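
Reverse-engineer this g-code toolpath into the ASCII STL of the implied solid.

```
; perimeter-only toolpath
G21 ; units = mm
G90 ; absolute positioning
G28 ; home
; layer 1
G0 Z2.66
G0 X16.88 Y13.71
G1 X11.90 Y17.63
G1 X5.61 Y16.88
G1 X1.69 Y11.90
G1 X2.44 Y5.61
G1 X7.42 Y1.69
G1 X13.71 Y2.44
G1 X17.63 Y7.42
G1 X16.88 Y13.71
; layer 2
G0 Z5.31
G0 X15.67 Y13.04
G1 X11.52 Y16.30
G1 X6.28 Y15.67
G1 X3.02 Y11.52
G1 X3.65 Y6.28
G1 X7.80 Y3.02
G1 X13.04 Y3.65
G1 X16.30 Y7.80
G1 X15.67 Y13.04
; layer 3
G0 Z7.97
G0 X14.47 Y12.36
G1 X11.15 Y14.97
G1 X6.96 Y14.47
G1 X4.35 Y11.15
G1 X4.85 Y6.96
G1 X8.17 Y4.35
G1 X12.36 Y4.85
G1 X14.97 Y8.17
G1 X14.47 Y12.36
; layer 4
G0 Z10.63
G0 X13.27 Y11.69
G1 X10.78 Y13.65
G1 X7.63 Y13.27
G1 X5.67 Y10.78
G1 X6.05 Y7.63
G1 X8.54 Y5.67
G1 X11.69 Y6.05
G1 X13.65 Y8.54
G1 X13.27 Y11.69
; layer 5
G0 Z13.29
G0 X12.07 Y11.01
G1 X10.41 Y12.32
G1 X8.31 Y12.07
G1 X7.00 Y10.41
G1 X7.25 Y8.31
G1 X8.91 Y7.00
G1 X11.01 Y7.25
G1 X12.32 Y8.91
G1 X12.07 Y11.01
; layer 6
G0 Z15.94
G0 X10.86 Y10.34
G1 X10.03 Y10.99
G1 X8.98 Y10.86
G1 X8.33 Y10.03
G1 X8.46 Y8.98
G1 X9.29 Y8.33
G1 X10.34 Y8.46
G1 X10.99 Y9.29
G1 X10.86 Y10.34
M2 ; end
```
solid part
  facet normal 0.0000 0.0000 -1.0000
    outer loop
      vertex 4.93 18.08 0.00
      vertex 12.27 18.96 0.00
      vertex 18.08 14.39 0.00
    endloop
  endfacet
  facet normal 0.0000 0.0000 -1.0000
    outer loop
      vertex 0.36 12.27 0.00
      vertex 4.93 18.08 0.00
      vertex 18.08 14.39 0.00
    endloop
  endfacet
  facet normal 0.0000 0.0000 -1.0000
    outer loop
      vertex 1.24 4.93 0.00
      vertex 0.36 12.27 0.00
      vertex 18.08 14.39 0.00
    endloop
  endfacet
  facet normal 0.0000 0.0000 -1.0000
    outer loop
      vertex 7.05 0.36 0.00
      vertex 1.24 4.93 0.00
      vertex 18.08 14.39 0.00
    endloop
  endfacet
  facet normal 0.0000 0.0000 -1.0000
    outer loop
      vertex 14.39 1.24 0.00
      vertex 7.05 0.36 0.00
      vertex 18.08 14.39 0.00
    endloop
  endfacet
  facet normal 0.0000 0.0000 -1.0000
    outer loop
      vertex 18.96 7.05 0.00
      vertex 14.39 1.24 0.00
      vertex 18.08 14.39 0.00
    endloop
  endfacet
  facet normal 0.5574 0.7087 0.4325
    outer loop
      vertex 18.08 14.39 0.00
      vertex 12.27 18.96 0.00
      vertex 9.66 9.66 18.60
    endloop
  endfacet
  facet normal -0.1073 0.8952 0.4325
    outer loop
      vertex 12.27 18.96 0.00
      vertex 4.93 18.08 0.00
      vertex 9.66 9.66 18.60
    endloop
  endfacet
  facet normal -0.7087 0.5574 0.4325
    outer loop
      vertex 4.93 18.08 0.00
      vertex 0.36 12.27 0.00
      vertex 9.66 9.66 18.60
    endloop
  endfacet
  facet normal -0.8952 -0.1073 0.4325
    outer loop
      vertex 0.36 12.27 0.00
      vertex 1.24 4.93 0.00
      vertex 9.66 9.66 18.60
    endloop
  endfacet
  facet normal -0.5574 -0.7087 0.4325
    outer loop
      vertex 1.24 4.93 0.00
      vertex 7.05 0.36 0.00
      vertex 9.66 9.66 18.60
    endloop
  endfacet
  facet normal 0.1073 -0.8952 0.4325
    outer loop
      vertex 7.05 0.36 0.00
      vertex 14.39 1.24 0.00
      vertex 9.66 9.66 18.60
    endloop
  endfacet
  facet normal 0.7087 -0.5574 0.4325
    outer loop
      vertex 14.39 1.24 0.00
      vertex 18.96 7.05 0.00
      vertex 9.66 9.66 18.60
    endloop
  endfacet
  facet normal 0.8952 0.1073 0.4325
    outer loop
      vertex 18.96 7.05 0.00
      vertex 18.08 14.39 0.00
      vertex 9.66 9.66 18.60
    endloop
  endfacet
endsolid part

The G0 Z moves step by Δz≈2.66 mm. The G1 loops shrink linearly with z, so the solid tapers from its base footprint up to z≈18.6. Closing with a flat bottom cap and the tapered top and triangulating gives 14 facets — a regular 8-sided pyramid, base circumscribed radius ≈ 9.66 mm, apex at z ≈ 18.6 mm.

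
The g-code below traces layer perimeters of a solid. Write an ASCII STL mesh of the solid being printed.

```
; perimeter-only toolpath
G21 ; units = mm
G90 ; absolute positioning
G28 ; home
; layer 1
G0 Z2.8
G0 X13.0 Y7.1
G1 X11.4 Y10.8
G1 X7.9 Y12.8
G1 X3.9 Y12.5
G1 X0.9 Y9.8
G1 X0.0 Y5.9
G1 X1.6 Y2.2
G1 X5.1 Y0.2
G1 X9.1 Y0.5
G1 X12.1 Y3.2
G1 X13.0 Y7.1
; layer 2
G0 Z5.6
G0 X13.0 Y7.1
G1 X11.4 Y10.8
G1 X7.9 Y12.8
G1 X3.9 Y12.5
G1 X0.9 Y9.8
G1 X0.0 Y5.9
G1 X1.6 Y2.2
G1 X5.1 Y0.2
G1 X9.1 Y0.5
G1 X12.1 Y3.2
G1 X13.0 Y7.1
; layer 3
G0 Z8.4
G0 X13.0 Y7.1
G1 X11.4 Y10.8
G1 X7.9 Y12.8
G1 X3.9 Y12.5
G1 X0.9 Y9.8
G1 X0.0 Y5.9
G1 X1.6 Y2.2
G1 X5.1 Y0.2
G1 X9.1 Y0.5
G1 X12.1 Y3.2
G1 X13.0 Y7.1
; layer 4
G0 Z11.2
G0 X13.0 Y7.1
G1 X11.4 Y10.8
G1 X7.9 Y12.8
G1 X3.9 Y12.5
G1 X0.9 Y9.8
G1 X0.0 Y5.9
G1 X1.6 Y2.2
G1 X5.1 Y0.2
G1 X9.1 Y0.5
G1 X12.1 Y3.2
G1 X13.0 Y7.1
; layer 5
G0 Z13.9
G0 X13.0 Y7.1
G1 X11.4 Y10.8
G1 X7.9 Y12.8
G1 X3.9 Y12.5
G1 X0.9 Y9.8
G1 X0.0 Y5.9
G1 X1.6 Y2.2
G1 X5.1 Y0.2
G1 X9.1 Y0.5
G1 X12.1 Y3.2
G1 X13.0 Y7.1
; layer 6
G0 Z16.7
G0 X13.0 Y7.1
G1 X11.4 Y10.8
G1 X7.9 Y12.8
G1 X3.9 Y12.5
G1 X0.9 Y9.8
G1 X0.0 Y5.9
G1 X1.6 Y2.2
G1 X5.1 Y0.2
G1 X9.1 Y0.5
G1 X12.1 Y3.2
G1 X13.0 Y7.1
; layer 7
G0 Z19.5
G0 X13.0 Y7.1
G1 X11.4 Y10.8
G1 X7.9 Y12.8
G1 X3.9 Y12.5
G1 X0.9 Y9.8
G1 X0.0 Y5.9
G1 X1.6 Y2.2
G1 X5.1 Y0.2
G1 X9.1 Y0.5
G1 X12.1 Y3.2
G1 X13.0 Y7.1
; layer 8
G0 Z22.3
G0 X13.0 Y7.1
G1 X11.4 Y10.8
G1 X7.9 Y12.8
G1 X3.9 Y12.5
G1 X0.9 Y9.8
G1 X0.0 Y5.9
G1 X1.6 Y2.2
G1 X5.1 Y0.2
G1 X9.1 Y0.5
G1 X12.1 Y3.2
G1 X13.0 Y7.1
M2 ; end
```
solid part
  facet normal 0.0000 0.0000 -1.0000
    outer loop
      vertex 7.9 12.8 0.0
      vertex 11.4 10.8 0.0
      vertex 13.0 7.1 0.0
    endloop
  endfacet
  facet normal 0.0000 0.0000 -1.0000
    outer loop
      vertex 3.9 12.5 0.0
      vertex 7.9 12.8 0.0
      vertex 13.0 7.1 0.0
    endloop
  endfacet
  facet normal 0.0000 0.0000 -1.0000
    outer loop
      vertex 0.9 9.8 0.0
      vertex 3.9 12.5 0.0
      vertex 13.0 7.1 0.0
    endloop
  endfacet
  facet normal 0.0000 0.0000 -1.0000
    outer loop
      vertex 0.0 5.9 0.0
      vertex 0.9 9.8 0.0
      vertex 13.0 7.1 0.0
    endloop
  endfacet
  facet normal 0.0000 0.0000 -1.0000
    outer loop
      vertex 1.6 2.2 0.0
      vertex 0.0 5.9 0.0
      vertex 13.0 7.1 0.0
    endloop
  endfacet
  facet normal 0.0000 0.0000 -1.0000
    outer loop
      vertex 5.1 0.2 0.0
      vertex 1.6 2.2 0.0
      vertex 13.0 7.1 0.0
    endloop
  endfacet
  facet normal 0.0000 0.0000 -1.0000
    outer loop
      vertex 9.1 0.5 0.0
      vertex 5.1 0.2 0.0
      vertex 13.0 7.1 0.0
    endloop
  endfacet
  facet normal 0.0000 0.0000 -1.0000
    outer loop
      vertex 12.1 3.2 0.0
      vertex 9.1 0.5 0.0
      vertex 13.0 7.1 0.0
    endloop
  endfacet
  facet normal 0.0000 0.0000 1.0000
    outer loop
      vertex 13.0 7.1 22.3
      vertex 11.4 10.8 22.3
      vertex 7.9 12.8 22.3
    endloop
  endfacet
  facet normal 0.0000 0.0000 1.0000
    outer loop
      vertex 13.0 7.1 22.3
      vertex 7.9 12.8 22.3
      vertex 3.9 12.5 22.3
    endloop
  endfacet
  facet normal 0.0000 0.0000 1.0000
    outer loop
      vertex 13.0 7.1 22.3
      vertex 3.9 12.5 22.3
      vertex 0.9 9.8 22.3
    endloop
  endfacet
  facet normal 0.0000 0.0000 1.0000
    outer loop
      vertex 13.0 7.1 22.3
      vertex 0.9 9.8 22.3
      vertex 0.0 5.9 22.3
    endloop
  endfacet
  facet normal 0.0000 0.0000 1.0000
    outer loop
      vertex 13.0 7.1 22.3
      vertex 0.0 5.9 22.3
      vertex 1.6 2.2 22.3
    endloop
  endfacet
  facet normal 0.0000 0.0000 1.0000
    outer loop
      vertex 13.0 7.1 22.3
      vertex 1.6 2.2 22.3
      vertex 5.1 0.2 22.3
    endloop
  endfacet
  facet normal 0.0000 0.0000 1.0000
    outer loop
      vertex 13.0 7.1 22.3
      vertex 5.1 0.2 22.3
      vertex 9.1 0.5 22.3
    endloop
  endfacet
  facet normal 0.0000 0.0000 1.0000
    outer loop
      vertex 13.0 7.1 22.3
      vertex 9.1 0.5 22.3
      vertex 12.1 3.2 22.3
    endloop
  endfacet
  facet normal 0.9179 0.3969 0.0000
    outer loop
      vertex 13.0 7.1 0.0
      vertex 11.4 10.8 0.0
      vertex 11.4 10.8 22.3
    endloop
  endfacet
  facet normal 0.9179 0.3969 0.0000
    outer loop
      vertex 13.0 7.1 0.0
      vertex 11.4 10.8 22.3
      vertex 13.0 7.1 22.3
    endloop
  endfacet
  facet normal 0.4961 0.8682 0.0000
    outer loop
      vertex 11.4 10.8 0.0
      vertex 7.9 12.8 0.0
      vertex 7.9 12.8 22.3
    endloop
  endfacet
  facet normal 0.4961 0.8682 0.0000
    outer loop
      vertex 11.4 10.8 0.0
      vertex 7.9 12.8 22.3
      vertex 11.4 10.8 22.3
    endloop
  endfacet
  facet normal -0.0748 0.9972 0.0000
    outer loop
      vertex 7.9 12.8 0.0
      vertex 3.9 12.5 0.0
      vertex 3.9 12.5 22.3
    endloop
  endfacet
  facet normal -0.0748 0.9972 0.0000
    outer loop
      vertex 7.9 12.8 0.0
      vertex 3.9 12.5 22.3
      vertex 7.9 12.8 22.3
    endloop
  endfacet
  facet normal -0.6690 0.7433 0.0000
    outer loop
      vertex 3.9 12.5 0.0
      vertex 0.9 9.8 0.0
      vertex 0.9 9.8 22.3
    endloop
  endfacet
  facet normal -0.6690 0.7433 0.0000
    outer loop
      vertex 3.9 12.5 0.0
      vertex 0.9 9.8 22.3
      vertex 3.9 12.5 22.3
    endloop
  endfacet
  facet normal -0.9744 0.2249 0.0000
    outer loop
      vertex 0.9 9.8 0.0
      vertex 0.0 5.9 0.0
      vertex 0.0 5.9 22.3
    endloop
  endfacet
  facet normal -0.9744 0.2249 0.0000
    outer loop
      vertex 0.9 9.8 0.0
      vertex 0.0 5.9 22.3
      vertex 0.9 9.8 22.3
    endloop
  endfacet
  facet normal -0.9179 -0.3969 0.0000
    outer loop
      vertex 0.0 5.9 0.0
      vertex 1.6 2.2 0.0
      vertex 1.6 2.2 22.3
    endloop
  endfacet
  facet normal -0.9179 -0.3969 0.0000
    outer loop
      vertex 0.0 5.9 0.0
      vertex 1.6 2.2 22.3
      vertex 0.0 5.9 22.3
    endloop
  endfacet
  facet normal -0.4961 -0.8682 0.0000
    outer loop
      vertex 1.6 2.2 0.0
      vertex 5.1 0.2 0.0
      vertex 5.1 0.2 22.3
    endloop
  endfacet
  facet normal -0.4961 -0.8682 0.0000
    outer loop
      vertex 1.6 2.2 0.0
      vertex 5.1 0.2 22.3
      vertex 1.6 2.2 22.3
    endloop
  endfacet
  facet normal 0.0748 -0.9972 0.0000
    outer loop
      vertex 5.1 0.2 0.0
      vertex 9.1 0.5 0.0
      vertex 9.1 0.5 22.3
    endloop
  endfacet
  facet normal 0.0748 -0.9972 0.0000
    outer loop
      vertex 5.1 0.2 0.0
      vertex 9.1 0.5 22.3
      vertex 5.1 0.2 22.3
    endloop
  endfacet
  facet normal 0.6690 -0.7433 0.0000
    outer loop
      vertex 9.1 0.5 0.0
      vertex 12.1 3.2 0.0
      vertex 12.1 3.2 22.3
    endloop
  endfacet
  facet normal 0.6690 -0.7433 0.0000
    outer loop
      vertex 9.1 0.5 0.0
      vertex 12.1 3.2 22.3
      vertex 9.1 0.5 22.3
    endloop
  endfacet
  facet normal 0.9744 -0.2249 0.0000
    outer loop
      vertex 12.1 3.2 0.0
      vertex 13.0 7.1 0.0
      vertex 13.0 7.1 22.3
    endloop
  endfacet
  facet normal 0.9744 -0.2249 0.0000
    outer loop
      vertex 12.1 3.2 0.0
      vertex 13.0 7.1 22.3
      vertex 12.1 3.2 22.3
    endloop
  endfacet
endsolid part

The G0 Z moves step by Δz≈2.8 mm. Every layer's G1 loop is the same polygon, so the solid is a straight extrusion of it from z=0 to z≈22.3. Closing with flat bottom and top caps and triangulating gives 36 facets — a regular 10-sided prism (a cylinder approximated with 10 flat sides), circumscribed radius ≈ 6.5 mm, height ≈ 22.3 mm.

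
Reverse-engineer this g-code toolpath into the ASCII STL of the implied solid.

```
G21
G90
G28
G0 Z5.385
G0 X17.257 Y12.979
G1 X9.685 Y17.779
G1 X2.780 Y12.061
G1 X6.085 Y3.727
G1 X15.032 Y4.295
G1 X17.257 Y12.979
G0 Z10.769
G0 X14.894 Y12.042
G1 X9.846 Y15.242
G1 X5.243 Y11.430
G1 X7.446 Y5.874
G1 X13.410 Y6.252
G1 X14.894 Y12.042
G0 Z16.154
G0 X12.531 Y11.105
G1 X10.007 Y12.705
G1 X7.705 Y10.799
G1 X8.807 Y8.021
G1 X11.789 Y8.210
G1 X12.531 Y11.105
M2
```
solid part
  facet normal 0.0000 0.0000 -1.0000
    outer loop
      vertex 0.318 12.692 0.000
      vertex 9.524 20.316 0.000
      vertex 19.620 13.916 0.000
    endloop
  endfacet
  facet normal 0.0000 0.0000 -1.0000
    outer loop
      vertex 4.724 1.580 0.000
      vertex 0.318 12.692 0.000
      vertex 19.620 13.916 0.000
    endloop
  endfacet
  facet normal 0.0000 0.0000 -1.0000
    outer loop
      vertex 16.653 2.337 0.000
      vertex 4.724 1.580 0.000
      vertex 19.620 13.916 0.000
    endloop
  endfacet
  facet normal 0.5002 0.7890 0.3568
    outer loop
      vertex 19.620 13.916 0.000
      vertex 9.524 20.316 0.000
      vertex 10.168 10.168 21.538
    endloop
  endfacet
  facet normal -0.5958 0.7195 0.3568
    outer loop
      vertex 9.524 20.316 0.000
      vertex 0.318 12.692 0.000
      vertex 10.168 10.168 21.538
    endloop
  endfacet
  facet normal -0.8684 -0.3443 0.3568
    outer loop
      vertex 0.318 12.692 0.000
      vertex 4.724 1.580 0.000
      vertex 10.168 10.168 21.538
    endloop
  endfacet
  facet normal 0.0592 -0.9323 0.3568
    outer loop
      vertex 4.724 1.580 0.000
      vertex 16.653 2.337 0.000
      vertex 10.168 10.168 21.538
    endloop
  endfacet
  facet normal 0.9049 -0.2319 0.3568
    outer loop
      vertex 16.653 2.337 0.000
      vertex 19.620 13.916 0.000
      vertex 10.168 10.168 21.538
    endloop
  endfacet
endsolid part

The G0 Z moves step by Δz≈5.385 mm. The G1 loops shrink linearly with z, so the solid tapers from its base footprint up to z≈21.5. Closing with a flat bottom cap and the tapered top and triangulating gives 8 facets — a regular 5-sided pyramid, base circumscribed radius ≈ 10.2 mm, apex at z ≈ 21.5 mm.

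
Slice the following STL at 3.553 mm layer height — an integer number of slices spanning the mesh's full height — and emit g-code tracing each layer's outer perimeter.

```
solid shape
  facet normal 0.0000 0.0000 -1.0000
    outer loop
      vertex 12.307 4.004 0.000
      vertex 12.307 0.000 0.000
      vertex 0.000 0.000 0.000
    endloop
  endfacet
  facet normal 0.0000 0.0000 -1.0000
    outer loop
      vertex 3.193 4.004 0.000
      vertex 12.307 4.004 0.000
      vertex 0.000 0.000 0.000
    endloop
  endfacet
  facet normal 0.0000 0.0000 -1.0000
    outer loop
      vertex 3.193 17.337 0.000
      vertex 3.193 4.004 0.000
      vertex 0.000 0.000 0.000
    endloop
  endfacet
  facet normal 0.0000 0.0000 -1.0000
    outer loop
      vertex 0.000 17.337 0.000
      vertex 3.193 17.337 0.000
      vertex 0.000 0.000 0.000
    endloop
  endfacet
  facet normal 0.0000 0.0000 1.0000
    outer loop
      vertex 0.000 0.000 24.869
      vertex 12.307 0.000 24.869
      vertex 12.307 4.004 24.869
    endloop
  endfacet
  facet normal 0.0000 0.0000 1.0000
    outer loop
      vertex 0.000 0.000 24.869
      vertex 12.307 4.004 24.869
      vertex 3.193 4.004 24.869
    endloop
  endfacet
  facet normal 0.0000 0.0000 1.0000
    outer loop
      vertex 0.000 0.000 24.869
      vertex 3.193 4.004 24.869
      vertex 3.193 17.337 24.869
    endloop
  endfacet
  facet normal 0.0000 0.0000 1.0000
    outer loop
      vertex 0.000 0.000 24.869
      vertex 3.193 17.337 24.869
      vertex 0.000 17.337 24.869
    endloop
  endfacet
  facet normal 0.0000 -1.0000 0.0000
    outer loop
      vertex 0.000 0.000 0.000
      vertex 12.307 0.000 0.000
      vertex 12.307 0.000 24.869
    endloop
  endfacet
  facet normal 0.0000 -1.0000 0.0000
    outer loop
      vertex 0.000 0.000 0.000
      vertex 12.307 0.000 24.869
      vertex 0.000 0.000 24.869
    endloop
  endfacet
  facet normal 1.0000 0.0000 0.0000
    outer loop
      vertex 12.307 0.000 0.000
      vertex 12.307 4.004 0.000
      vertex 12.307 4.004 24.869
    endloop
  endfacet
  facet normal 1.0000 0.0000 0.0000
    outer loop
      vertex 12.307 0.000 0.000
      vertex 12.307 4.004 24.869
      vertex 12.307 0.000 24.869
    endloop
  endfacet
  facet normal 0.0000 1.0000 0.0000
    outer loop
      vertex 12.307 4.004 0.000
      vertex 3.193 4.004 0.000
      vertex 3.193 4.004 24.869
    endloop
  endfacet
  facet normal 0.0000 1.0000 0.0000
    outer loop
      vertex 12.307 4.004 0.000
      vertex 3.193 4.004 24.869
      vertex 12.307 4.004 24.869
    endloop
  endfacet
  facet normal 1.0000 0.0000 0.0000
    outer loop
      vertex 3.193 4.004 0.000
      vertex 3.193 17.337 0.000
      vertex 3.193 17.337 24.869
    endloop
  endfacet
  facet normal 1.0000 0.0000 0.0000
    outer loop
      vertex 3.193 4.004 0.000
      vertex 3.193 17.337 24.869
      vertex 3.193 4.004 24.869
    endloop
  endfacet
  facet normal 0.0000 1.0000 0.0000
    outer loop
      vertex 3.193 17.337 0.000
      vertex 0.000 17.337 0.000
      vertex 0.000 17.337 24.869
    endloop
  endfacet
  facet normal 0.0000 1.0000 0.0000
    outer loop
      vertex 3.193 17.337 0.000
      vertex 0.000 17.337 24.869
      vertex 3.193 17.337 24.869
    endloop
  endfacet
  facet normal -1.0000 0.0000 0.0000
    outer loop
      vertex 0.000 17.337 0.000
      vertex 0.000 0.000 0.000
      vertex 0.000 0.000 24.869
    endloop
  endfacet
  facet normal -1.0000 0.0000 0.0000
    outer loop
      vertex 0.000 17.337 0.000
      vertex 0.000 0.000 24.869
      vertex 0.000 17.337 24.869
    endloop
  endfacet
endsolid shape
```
; perimeter-only toolpath
G21 ; units = mm
G90 ; absolute positioning
G28 ; home
; layer 1
G0 Z3.553
G0 X0.000 Y0.000
G1 X12.307 Y0.000
G1 X12.307 Y4.004
G1 X3.193 Y4.004
G1 X3.193 Y17.337
G1 X0.000 Y17.337
G1 X0.000 Y0.000
; layer 2
G0 Z7.105
G0 X0.000 Y0.000
G1 X12.307 Y0.000
G1 X12.307 Y4.004
G1 X3.193 Y4.004
G1 X3.193 Y17.337
G1 X0.000 Y17.337
G1 X0.000 Y0.000
; layer 3
G0 Z10.658
G0 X0.000 Y0.000
G1 X12.307 Y0.000
G1 X12.307 Y4.004
G1 X3.193 Y4.004
G1 X3.193 Y17.337
G1 X0.000 Y17.337
G1 X0.000 Y0.000
; layer 4
G0 Z14.211
G0 X0.000 Y0.000
G1 X12.307 Y0.000
G1 X12.307 Y4.004
G1 X3.193 Y4.004
G1 X3.193 Y17.337
G1 X0.000 Y17.337
G1 X0.000 Y0.000
; layer 5
G0 Z17.764
G0 X0.000 Y0.000
G1 X12.307 Y0.000
G1 X12.307 Y4.004
G1 X3.193 Y4.004
G1 X3.193 Y17.337
G1 X0.000 Y17.337
G1 X0.000 Y0.000
; layer 6
G0 Z21.316
G0 X0.000 Y0.000
G1 X12.307 Y0.000
G1 X12.307 Y4.004
G1 X3.193 Y4.004
G1 X3.193 Y17.337
G1 X0.000 Y17.337
G1 X0.000 Y0.000
; layer 7
G0 Z24.869
G0 X0.000 Y0.000
G1 X12.307 Y0.000
G1 X12.307 Y4.004
G1 X3.193 Y4.004
G1 X3.193 Y17.337
G1 X0.000 Y17.337
G1 X0.000 Y0.000
M2 ; end

The solid is an L-shaped prism: outer 12.3 × 17.3 mm, arm thicknesses ≈ 4 mm (horizontal) and 3.19 mm (vertical), extruded 24.9 mm in z. Slicing at Δz = 3.553 mm — 7 equal slices spanning the solid's height, so layer i sits at z = i·h/7 — gives 7 non-empty perimeters. Each is a 6-segment closed polygon; G0 lifts to the layer z and rapids to the start vertex, then G1 traces the edges.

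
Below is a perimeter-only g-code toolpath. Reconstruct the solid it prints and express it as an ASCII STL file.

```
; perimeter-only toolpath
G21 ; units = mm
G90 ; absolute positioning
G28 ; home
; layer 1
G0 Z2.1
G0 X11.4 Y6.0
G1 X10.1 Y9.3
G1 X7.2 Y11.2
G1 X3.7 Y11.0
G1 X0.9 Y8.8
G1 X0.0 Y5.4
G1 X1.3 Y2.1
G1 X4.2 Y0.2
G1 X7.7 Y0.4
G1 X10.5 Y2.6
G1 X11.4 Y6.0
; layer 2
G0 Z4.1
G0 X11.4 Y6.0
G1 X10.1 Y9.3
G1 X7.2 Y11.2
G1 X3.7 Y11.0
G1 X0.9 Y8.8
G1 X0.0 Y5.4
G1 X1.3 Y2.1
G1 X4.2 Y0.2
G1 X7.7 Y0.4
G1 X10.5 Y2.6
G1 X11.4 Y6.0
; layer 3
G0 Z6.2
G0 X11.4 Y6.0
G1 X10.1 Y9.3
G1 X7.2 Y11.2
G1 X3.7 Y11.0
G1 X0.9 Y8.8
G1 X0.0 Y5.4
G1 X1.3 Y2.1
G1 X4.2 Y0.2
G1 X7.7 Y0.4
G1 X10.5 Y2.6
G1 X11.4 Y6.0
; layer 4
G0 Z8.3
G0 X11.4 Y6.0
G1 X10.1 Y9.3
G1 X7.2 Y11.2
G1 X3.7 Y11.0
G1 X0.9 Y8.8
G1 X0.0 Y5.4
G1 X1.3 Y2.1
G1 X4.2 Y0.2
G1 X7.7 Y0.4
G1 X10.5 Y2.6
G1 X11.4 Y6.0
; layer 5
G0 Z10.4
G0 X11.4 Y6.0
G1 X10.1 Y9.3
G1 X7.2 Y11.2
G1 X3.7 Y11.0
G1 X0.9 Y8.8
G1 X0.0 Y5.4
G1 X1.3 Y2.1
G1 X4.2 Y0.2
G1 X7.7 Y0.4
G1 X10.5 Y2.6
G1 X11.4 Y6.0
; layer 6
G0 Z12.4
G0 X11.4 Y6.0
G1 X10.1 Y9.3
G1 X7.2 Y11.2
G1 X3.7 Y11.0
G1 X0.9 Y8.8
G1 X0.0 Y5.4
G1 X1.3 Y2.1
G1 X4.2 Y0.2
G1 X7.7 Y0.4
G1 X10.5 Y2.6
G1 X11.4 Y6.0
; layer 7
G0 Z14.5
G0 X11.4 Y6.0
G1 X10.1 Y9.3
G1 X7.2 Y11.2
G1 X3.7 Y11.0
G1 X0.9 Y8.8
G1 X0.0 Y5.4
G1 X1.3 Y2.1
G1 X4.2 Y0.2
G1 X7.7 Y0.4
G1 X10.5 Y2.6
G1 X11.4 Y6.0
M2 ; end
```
solid part
  facet normal 0.0000 0.0000 -1.0000
    outer loop
      vertex 7.2 11.2 0.0
      vertex 10.1 9.3 0.0
      vertex 11.4 6.0 0.0
    endloop
  endfacet
  facet normal 0.0000 0.0000 -1.0000
    outer loop
      vertex 3.7 11.0 0.0
      vertex 7.2 11.2 0.0
      vertex 11.4 6.0 0.0
    endloop
  endfacet
  facet normal 0.0000 0.0000 -1.0000
    outer loop
      vertex 0.9 8.8 0.0
      vertex 3.7 11.0 0.0
      vertex 11.4 6.0 0.0
    endloop
  endfacet
  facet normal 0.0000 0.0000 -1.0000
    outer loop
      vertex 0.0 5.4 0.0
      vertex 0.9 8.8 0.0
      vertex 11.4 6.0 0.0
    endloop
  endfacet
  facet normal 0.0000 0.0000 -1.0000
    outer loop
      vertex 1.3 2.1 0.0
      vertex 0.0 5.4 0.0
      vertex 11.4 6.0 0.0
    endloop
  endfacet
  facet normal 0.0000 0.0000 -1.0000
    outer loop
      vertex 4.2 0.2 0.0
      vertex 1.3 2.1 0.0
      vertex 11.4 6.0 0.0
    endloop
  endfacet
  facet normal 0.0000 0.0000 -1.0000
    outer loop
      vertex 7.7 0.4 0.0
      vertex 4.2 0.2 0.0
      vertex 11.4 6.0 0.0
    endloop
  endfacet
  facet normal 0.0000 0.0000 -1.0000
    outer loop
      vertex 10.5 2.6 0.0
      vertex 7.7 0.4 0.0
      vertex 11.4 6.0 0.0
    endloop
  endfacet
  facet normal 0.0000 0.0000 1.0000
    outer loop
      vertex 11.4 6.0 14.5
      vertex 10.1 9.3 14.5
      vertex 7.2 11.2 14.5
    endloop
  endfacet
  facet normal 0.0000 0.0000 1.0000
    outer loop
      vertex 11.4 6.0 14.5
      vertex 7.2 11.2 14.5
      vertex 3.7 11.0 14.5
    endloop
  endfacet
  facet normal 0.0000 0.0000 1.0000
    outer loop
      vertex 11.4 6.0 14.5
      vertex 3.7 11.0 14.5
      vertex 0.9 8.8 14.5
    endloop
  endfacet
  facet normal 0.0000 0.0000 1.0000
    outer loop
      vertex 11.4 6.0 14.5
      vertex 0.9 8.8 14.5
      vertex 0.0 5.4 14.5
    endloop
  endfacet
  facet normal 0.0000 0.0000 1.0000
    outer loop
      vertex 11.4 6.0 14.5
      vertex 0.0 5.4 14.5
      vertex 1.3 2.1 14.5
    endloop
  endfacet
  facet normal 0.0000 0.0000 1.0000
    outer loop
      vertex 11.4 6.0 14.5
      vertex 1.3 2.1 14.5
      vertex 4.2 0.2 14.5
    endloop
  endfacet
  facet normal 0.0000 0.0000 1.0000
    outer loop
      vertex 11.4 6.0 14.5
      vertex 4.2 0.2 14.5
      vertex 7.7 0.4 14.5
    endloop
  endfacet
  facet normal 0.0000 0.0000 1.0000
    outer loop
      vertex 11.4 6.0 14.5
      vertex 7.7 0.4 14.5
      vertex 10.5 2.6 14.5
    endloop
  endfacet
  facet normal 0.9304 0.3665 0.0000
    outer loop
      vertex 11.4 6.0 0.0
      vertex 10.1 9.3 0.0
      vertex 10.1 9.3 14.5
    endloop
  endfacet
  facet normal 0.9304 0.3665 0.0000
    outer loop
      vertex 11.4 6.0 0.0
      vertex 10.1 9.3 14.5
      vertex 11.4 6.0 14.5
    endloop
  endfacet
  facet normal 0.5480 0.8365 0.0000
    outer loop
      vertex 10.1 9.3 0.0
      vertex 7.2 11.2 0.0
      vertex 7.2 11.2 14.5
    endloop
  endfacet
  facet normal 0.5480 0.8365 0.0000
    outer loop
      vertex 10.1 9.3 0.0
      vertex 7.2 11.2 14.5
      vertex 10.1 9.3 14.5
    endloop
  endfacet
  facet normal -0.0570 0.9984 0.0000
    outer loop
      vertex 7.2 11.2 0.0
      vertex 3.7 11.0 0.0
      vertex 3.7 11.0 14.5
    endloop
  endfacet
  facet normal -0.0570 0.9984 0.0000
    outer loop
      vertex 7.2 11.2 0.0
      vertex 3.7 11.0 14.5
      vertex 7.2 11.2 14.5
    endloop
  endfacet
  facet normal -0.6178 0.7863 0.0000
    outer loop
      vertex 3.7 11.0 0.0
      vertex 0.9 8.8 0.0
      vertex 0.9 8.8 14.5
    endloop
  endfacet
  facet normal -0.6178 0.7863 0.0000
    outer loop
      vertex 3.7 11.0 0.0
      vertex 0.9 8.8 14.5
      vertex 3.7 11.0 14.5
    endloop
  endfacet
  facet normal -0.9667 0.2559 0.0000
    outer loop
      vertex 0.9 8.8 0.0
      vertex 0.0 5.4 0.0
      vertex 0.0 5.4 14.5
    endloop
  endfacet
  facet normal -0.9667 0.2559 0.0000
    outer loop
      vertex 0.9 8.8 0.0
      vertex 0.0 5.4 14.5
      vertex 0.9 8.8 14.5
    endloop
  endfacet
  facet normal -0.9304 -0.3665 0.0000
    outer loop
      vertex 0.0 5.4 0.0
      vertex 1.3 2.1 0.0
      vertex 1.3 2.1 14.5
    endloop
  endfacet
  facet normal -0.9304 -0.3665 0.0000
    outer loop
      vertex 0.0 5.4 0.0
      vertex 1.3 2.1 14.5
      vertex 0.0 5.4 14.5
    endloop
  endfacet
  facet normal -0.5480 -0.8365 0.0000
    outer loop
      vertex 1.3 2.1 0.0
      vertex 4.2 0.2 0.0
      vertex 4.2 0.2 14.5
    endloop
  endfacet
  facet normal -0.5480 -0.8365 0.0000
    outer loop
      vertex 1.3 2.1 0.0
      vertex 4.2 0.2 14.5
      vertex 1.3 2.1 14.5
    endloop
  endfacet
  facet normal 0.0570 -0.9984 0.0000
    outer loop
      vertex 4.2 0.2 0.0
      vertex 7.7 0.4 0.0
      vertex 7.7 0.4 14.5
    endloop
  endfacet
  facet normal 0.0570 -0.9984 0.0000
    outer loop
      vertex 4.2 0.2 0.0
      vertex 7.7 0.4 14.5
      vertex 4.2 0.2 14.5
    endloop
  endfacet
  facet normal 0.6178 -0.7863 0.0000
    outer loop
      vertex 7.7 0.4 0.0
      vertex 10.5 2.6 0.0
      vertex 10.5 2.6 14.5
    endloop
  endfacet
  facet normal 0.6178 -0.7863 0.0000
    outer loop
      vertex 7.7 0.4 0.0
      vertex 10.5 2.6 14.5
      vertex 7.7 0.4 14.5
    endloop
  endfacet
  facet normal 0.9667 -0.2559 0.0000
    outer loop
      vertex 10.5 2.6 0.0
      vertex 11.4 6.0 0.0
      vertex 11.4 6.0 14.5
    endloop
  endfacet
  facet normal 0.9667 -0.2559 0.0000
    outer loop
      vertex 10.5 2.6 0.0
      vertex 11.4 6.0 14.5
      vertex 10.5 2.6 14.5
    endloop
  endfacet
endsolid part

The G0 Z moves step by Δz≈2.1 mm. Every layer's G1 loop is the same polygon, so the solid is a straight extrusion of it from z=0 to z≈14.5. Closing with flat bottom and top caps and triangulating gives 36 facets — a regular 10-sided prism (a cylinder approximated with 10 flat sides), circumscribed radius ≈ 5.7 mm, height ≈ 14.5 mm.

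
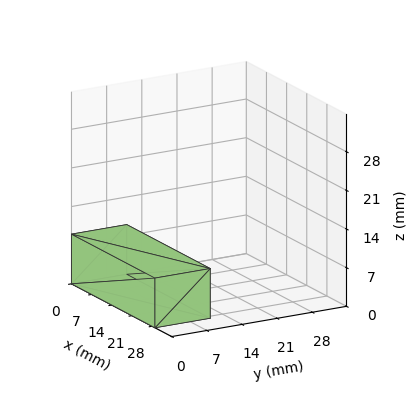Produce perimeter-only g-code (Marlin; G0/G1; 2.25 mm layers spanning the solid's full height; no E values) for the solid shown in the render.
Reading the render: the shape is a rectangular box, roughly 29 × 11 mm footprint and 9 mm tall (dimensions read to the nearest mm from the axis ticks). For the g-code, the solid's height is divided into equal slices at the stated Δz and each level perimeter traced with G1 moves after a G0 lift.

; perimeter-only toolpath
G21 ; units = mm
G90 ; absolute positioning
G28 ; home
; layer 1
G0 Z2.25
G0 X0.00 Y0.00
G1 X29.00 Y0.00
G1 X29.00 Y11.00
G1 X0.00 Y11.00
G1 X0.00 Y0.00
; layer 2
G0 Z4.50
G0 X0.00 Y0.00
G1 X29.00 Y0.00
G1 X29.00 Y11.00
G1 X0.00 Y11.00
G1 X0.00 Y0.00
; layer 3
G0 Z6.75
G0 X0.00 Y0.00
G1 X29.00 Y0.00
G1 X29.00 Y11.00
G1 X0.00 Y11.00
G1 X0.00 Y0.00
; layer 4
G0 Z9.00
G0 X0.00 Y0.00
G1 X29.00 Y0.00
G1 X29.00 Y11.00
G1 X0.00 Y11.00
G1 X0.00 Y0.00
M2 ; end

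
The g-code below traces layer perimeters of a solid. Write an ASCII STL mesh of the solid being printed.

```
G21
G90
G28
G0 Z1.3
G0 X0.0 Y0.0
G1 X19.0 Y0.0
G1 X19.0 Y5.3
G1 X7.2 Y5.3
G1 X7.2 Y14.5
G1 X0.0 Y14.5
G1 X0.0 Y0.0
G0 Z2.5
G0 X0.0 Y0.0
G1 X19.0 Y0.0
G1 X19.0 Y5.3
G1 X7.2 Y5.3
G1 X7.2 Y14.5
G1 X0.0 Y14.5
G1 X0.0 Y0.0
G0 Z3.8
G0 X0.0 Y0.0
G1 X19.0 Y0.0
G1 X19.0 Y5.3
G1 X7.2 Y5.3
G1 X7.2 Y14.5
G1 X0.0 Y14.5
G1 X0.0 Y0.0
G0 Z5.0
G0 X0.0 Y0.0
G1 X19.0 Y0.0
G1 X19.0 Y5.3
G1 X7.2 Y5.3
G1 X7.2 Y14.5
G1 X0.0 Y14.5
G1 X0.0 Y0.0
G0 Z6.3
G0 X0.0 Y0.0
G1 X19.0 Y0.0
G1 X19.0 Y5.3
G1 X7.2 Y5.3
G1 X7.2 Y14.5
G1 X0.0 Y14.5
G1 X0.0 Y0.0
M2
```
solid part
  facet normal 0.0000 0.0000 -1.0000
    outer loop
      vertex 19.0 5.3 0.0
      vertex 19.0 0.0 0.0
      vertex 0.0 0.0 0.0
    endloop
  endfacet
  facet normal 0.0000 0.0000 -1.0000
    outer loop
      vertex 7.2 5.3 0.0
      vertex 19.0 5.3 0.0
      vertex 0.0 0.0 0.0
    endloop
  endfacet
  facet normal 0.0000 0.0000 -1.0000
    outer loop
      vertex 7.2 14.5 0.0
      vertex 7.2 5.3 0.0
      vertex 0.0 0.0 0.0
    endloop
  endfacet
  facet normal 0.0000 0.0000 -1.0000
    outer loop
      vertex 0.0 14.5 0.0
      vertex 7.2 14.5 0.0
      vertex 0.0 0.0 0.0
    endloop
  endfacet
  facet normal 0.0000 0.0000 1.0000
    outer loop
      vertex 0.0 0.0 6.3
      vertex 19.0 0.0 6.3
      vertex 19.0 5.3 6.3
    endloop
  endfacet
  facet normal 0.0000 0.0000 1.0000
    outer loop
      vertex 0.0 0.0 6.3
      vertex 19.0 5.3 6.3
      vertex 7.2 5.3 6.3
    endloop
  endfacet
  facet normal 0.0000 0.0000 1.0000
    outer loop
      vertex 0.0 0.0 6.3
      vertex 7.2 5.3 6.3
      vertex 7.2 14.5 6.3
    endloop
  endfacet
  facet normal 0.0000 0.0000 1.0000
    outer loop
      vertex 0.0 0.0 6.3
      vertex 7.2 14.5 6.3
      vertex 0.0 14.5 6.3
    endloop
  endfacet
  facet normal 0.0000 -1.0000 0.0000
    outer loop
      vertex 0.0 0.0 0.0
      vertex 19.0 0.0 0.0
      vertex 19.0 0.0 6.3
    endloop
  endfacet
  facet normal 0.0000 -1.0000 0.0000
    outer loop
      vertex 0.0 0.0 0.0
      vertex 19.0 0.0 6.3
      vertex 0.0 0.0 6.3
    endloop
  endfacet
  facet normal 1.0000 0.0000 0.0000
    outer loop
      vertex 19.0 0.0 0.0
      vertex 19.0 5.3 0.0
      vertex 19.0 5.3 6.3
    endloop
  endfacet
  facet normal 1.0000 0.0000 0.0000
    outer loop
      vertex 19.0 0.0 0.0
      vertex 19.0 5.3 6.3
      vertex 19.0 0.0 6.3
    endloop
  endfacet
  facet normal 0.0000 1.0000 0.0000
    outer loop
      vertex 19.0 5.3 0.0
      vertex 7.2 5.3 0.0
      vertex 7.2 5.3 6.3
    endloop
  endfacet
  facet normal 0.0000 1.0000 0.0000
    outer loop
      vertex 19.0 5.3 0.0
      vertex 7.2 5.3 6.3
      vertex 19.0 5.3 6.3
    endloop
  endfacet
  facet normal 1.0000 0.0000 0.0000
    outer loop
      vertex 7.2 5.3 0.0
      vertex 7.2 14.5 0.0
      vertex 7.2 14.5 6.3
    endloop
  endfacet
  facet normal 1.0000 0.0000 0.0000
    outer loop
      vertex 7.2 5.3 0.0
      vertex 7.2 14.5 6.3
      vertex 7.2 5.3 6.3
    endloop
  endfacet
  facet normal 0.0000 1.0000 0.0000
    outer loop
      vertex 7.2 14.5 0.0
      vertex 0.0 14.5 0.0
      vertex 0.0 14.5 6.3
    endloop
  endfacet
  facet normal 0.0000 1.0000 0.0000
    outer loop
      vertex 7.2 14.5 0.0
      vertex 0.0 14.5 6.3
      vertex 7.2 14.5 6.3
    endloop
  endfacet
  facet normal -1.0000 0.0000 0.0000
    outer loop
      vertex 0.0 14.5 0.0
      vertex 0.0 0.0 0.0
      vertex 0.0 0.0 6.3
    endloop
  endfacet
  facet normal -1.0000 0.0000 0.0000
    outer loop
      vertex 0.0 14.5 0.0
      vertex 0.0 0.0 6.3
      vertex 0.0 14.5 6.3
    endloop
  endfacet
endsolid part

The G0 Z moves step by Δz≈1.3 mm. Every layer's G1 loop is the same polygon, so the solid is a straight extrusion of it from z=0 to z≈6.3. Closing with flat bottom and top caps and triangulating gives 20 facets — an L-shaped prism: outer 19 × 14.5 mm, arm thicknesses ≈ 5.3 mm (horizontal) and 7.2 mm (vertical), extruded 6.3 mm in z.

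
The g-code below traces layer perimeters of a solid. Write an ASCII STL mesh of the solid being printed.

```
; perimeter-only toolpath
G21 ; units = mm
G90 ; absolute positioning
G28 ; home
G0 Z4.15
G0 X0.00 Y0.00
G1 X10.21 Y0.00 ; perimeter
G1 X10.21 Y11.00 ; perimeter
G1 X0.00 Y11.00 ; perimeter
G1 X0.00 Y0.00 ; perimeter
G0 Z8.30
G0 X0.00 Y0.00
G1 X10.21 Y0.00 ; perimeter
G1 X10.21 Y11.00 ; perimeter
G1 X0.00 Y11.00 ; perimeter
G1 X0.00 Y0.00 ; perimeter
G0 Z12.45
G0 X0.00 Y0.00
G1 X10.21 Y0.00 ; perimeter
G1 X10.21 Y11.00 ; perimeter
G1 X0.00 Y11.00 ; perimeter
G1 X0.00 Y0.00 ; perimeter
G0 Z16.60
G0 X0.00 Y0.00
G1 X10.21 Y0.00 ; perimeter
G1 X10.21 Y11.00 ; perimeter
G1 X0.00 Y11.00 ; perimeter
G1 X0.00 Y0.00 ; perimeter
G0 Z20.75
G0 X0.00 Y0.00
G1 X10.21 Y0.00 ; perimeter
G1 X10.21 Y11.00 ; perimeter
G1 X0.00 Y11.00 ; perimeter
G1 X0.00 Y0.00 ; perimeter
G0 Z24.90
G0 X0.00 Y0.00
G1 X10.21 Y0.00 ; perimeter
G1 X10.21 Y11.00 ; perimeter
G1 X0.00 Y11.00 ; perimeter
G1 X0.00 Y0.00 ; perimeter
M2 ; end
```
solid part
  facet normal 0.0000 0.0000 -1.0000
    outer loop
      vertex 10.21 11.00 0.00
      vertex 10.21 0.00 0.00
      vertex 0.00 0.00 0.00
    endloop
  endfacet
  facet normal 0.0000 0.0000 -1.0000
    outer loop
      vertex 0.00 11.00 0.00
      vertex 10.21 11.00 0.00
      vertex 0.00 0.00 0.00
    endloop
  endfacet
  facet normal 0.0000 0.0000 1.0000
    outer loop
      vertex 0.00 0.00 24.90
      vertex 10.21 0.00 24.90
      vertex 10.21 11.00 24.90
    endloop
  endfacet
  facet normal 0.0000 0.0000 1.0000
    outer loop
      vertex 0.00 0.00 24.90
      vertex 10.21 11.00 24.90
      vertex 0.00 11.00 24.90
    endloop
  endfacet
  facet normal 0.0000 -1.0000 0.0000
    outer loop
      vertex 0.00 0.00 0.00
      vertex 10.21 0.00 0.00
      vertex 10.21 0.00 24.90
    endloop
  endfacet
  facet normal 0.0000 -1.0000 0.0000
    outer loop
      vertex 0.00 0.00 0.00
      vertex 10.21 0.00 24.90
      vertex 0.00 0.00 24.90
    endloop
  endfacet
  facet normal 0.0000 1.0000 0.0000
    outer loop
      vertex 10.21 11.00 24.90
      vertex 10.21 11.00 0.00
      vertex 0.00 11.00 0.00
    endloop
  endfacet
  facet normal 0.0000 1.0000 0.0000
    outer loop
      vertex 0.00 11.00 24.90
      vertex 10.21 11.00 24.90
      vertex 0.00 11.00 0.00
    endloop
  endfacet
  facet normal -1.0000 0.0000 0.0000
    outer loop
      vertex 0.00 11.00 24.90
      vertex 0.00 11.00 0.00
      vertex 0.00 0.00 0.00
    endloop
  endfacet
  facet normal -1.0000 0.0000 0.0000
    outer loop
      vertex 0.00 0.00 24.90
      vertex 0.00 11.00 24.90
      vertex 0.00 0.00 0.00
    endloop
  endfacet
  facet normal 1.0000 0.0000 0.0000
    outer loop
      vertex 10.21 0.00 0.00
      vertex 10.21 11.00 0.00
      vertex 10.21 11.00 24.90
    endloop
  endfacet
  facet normal 1.0000 0.0000 0.0000
    outer loop
      vertex 10.21 0.00 0.00
      vertex 10.21 11.00 24.90
      vertex 10.21 0.00 24.90
    endloop
  endfacet
endsolid part

The G0 Z moves step by Δz≈4.15 mm. Every layer's G1 loop is the same polygon, so the solid is a straight extrusion of it from z=0 to z≈24.9. Closing with flat bottom and top caps and triangulating gives 12 facets — a rectangular box, roughly 10.2 × 11 mm footprint and 24.9 mm tall.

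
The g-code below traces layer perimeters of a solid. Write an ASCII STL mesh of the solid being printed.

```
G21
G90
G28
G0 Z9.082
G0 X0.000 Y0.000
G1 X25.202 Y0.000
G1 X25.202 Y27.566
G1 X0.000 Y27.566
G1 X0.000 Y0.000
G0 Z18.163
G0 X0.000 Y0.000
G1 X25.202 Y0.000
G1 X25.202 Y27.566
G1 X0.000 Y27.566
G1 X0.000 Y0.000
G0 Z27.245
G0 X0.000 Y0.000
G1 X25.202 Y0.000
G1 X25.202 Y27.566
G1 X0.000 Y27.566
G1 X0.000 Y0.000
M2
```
solid part
  facet normal 0.0000 0.0000 -1.0000
    outer loop
      vertex 25.202 27.566 0.000
      vertex 25.202 0.000 0.000
      vertex 0.000 0.000 0.000
    endloop
  endfacet
  facet normal 0.0000 0.0000 -1.0000
    outer loop
      vertex 0.000 27.566 0.000
      vertex 25.202 27.566 0.000
      vertex 0.000 0.000 0.000
    endloop
  endfacet
  facet normal 0.0000 0.0000 1.0000
    outer loop
      vertex 0.000 0.000 27.245
      vertex 25.202 0.000 27.245
      vertex 25.202 27.566 27.245
    endloop
  endfacet
  facet normal 0.0000 0.0000 1.0000
    outer loop
      vertex 0.000 0.000 27.245
      vertex 25.202 27.566 27.245
      vertex 0.000 27.566 27.245
    endloop
  endfacet
  facet normal 0.0000 -1.0000 0.0000
    outer loop
      vertex 0.000 0.000 0.000
      vertex 25.202 0.000 0.000
      vertex 25.202 0.000 27.245
    endloop
  endfacet
  facet normal 0.0000 -1.0000 0.0000
    outer loop
      vertex 0.000 0.000 0.000
      vertex 25.202 0.000 27.245
      vertex 0.000 0.000 27.245
    endloop
  endfacet
  facet normal 0.0000 1.0000 0.0000
    outer loop
      vertex 25.202 27.566 27.245
      vertex 25.202 27.566 0.000
      vertex 0.000 27.566 0.000
    endloop
  endfacet
  facet normal 0.0000 1.0000 0.0000
    outer loop
      vertex 0.000 27.566 27.245
      vertex 25.202 27.566 27.245
      vertex 0.000 27.566 0.000
    endloop
  endfacet
  facet normal -1.0000 0.0000 0.0000
    outer loop
      vertex 0.000 27.566 27.245
      vertex 0.000 27.566 0.000
      vertex 0.000 0.000 0.000
    endloop
  endfacet
  facet normal -1.0000 0.0000 0.0000
    outer loop
      vertex 0.000 0.000 27.245
      vertex 0.000 27.566 27.245
      vertex 0.000 0.000 0.000
    endloop
  endfacet
  facet normal 1.0000 0.0000 0.0000
    outer loop
      vertex 25.202 0.000 0.000
      vertex 25.202 27.566 0.000
      vertex 25.202 27.566 27.245
    endloop
  endfacet
  facet normal 1.0000 0.0000 0.0000
    outer loop
      vertex 25.202 0.000 0.000
      vertex 25.202 27.566 27.245
      vertex 25.202 0.000 27.245
    endloop
  endfacet
endsolid part

The G0 Z moves step by Δz≈9.082 mm. Every layer's G1 loop is the same polygon, so the solid is a straight extrusion of it from z=0 to z≈27.2. Closing with flat bottom and top caps and triangulating gives 12 facets — a rectangular box, roughly 25.2 × 27.6 mm footprint and 27.2 mm tall.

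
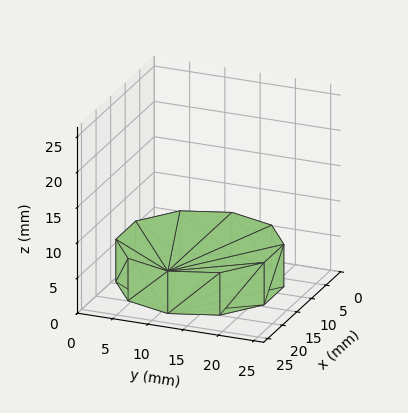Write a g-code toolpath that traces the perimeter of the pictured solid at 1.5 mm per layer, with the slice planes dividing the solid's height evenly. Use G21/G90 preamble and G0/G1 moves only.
Reading the render: the shape is a regular 10-sided prism (a cylinder approximated with 10 flat sides), circumscribed radius ≈ 11 mm, height ≈ 6 mm (dimensions read to the nearest mm from the axis ticks). For the g-code, the solid's height is divided into equal slices at the stated Δz and each level perimeter traced with G1 moves after a G0 lift.

; perimeter-only toolpath
G21 ; units = mm
G90 ; absolute positioning
G28 ; home
; layer 1
G0 Z1.5
G0 X22.0 Y11.0
G1 X19.9 Y17.5
G1 X14.4 Y21.5
G1 X7.6 Y21.5
G1 X2.1 Y17.5
G1 X0.0 Y11.0
G1 X2.1 Y4.5
G1 X7.6 Y0.5
G1 X14.4 Y0.5
G1 X19.9 Y4.5
G1 X22.0 Y11.0
; layer 2
G0 Z3.0
G0 X22.0 Y11.0
G1 X19.9 Y17.5
G1 X14.4 Y21.5
G1 X7.6 Y21.5
G1 X2.1 Y17.5
G1 X0.0 Y11.0
G1 X2.1 Y4.5
G1 X7.6 Y0.5
G1 X14.4 Y0.5
G1 X19.9 Y4.5
G1 X22.0 Y11.0
; layer 3
G0 Z4.5
G0 X22.0 Y11.0
G1 X19.9 Y17.5
G1 X14.4 Y21.5
G1 X7.6 Y21.5
G1 X2.1 Y17.5
G1 X0.0 Y11.0
G1 X2.1 Y4.5
G1 X7.6 Y0.5
G1 X14.4 Y0.5
G1 X19.9 Y4.5
G1 X22.0 Y11.0
; layer 4
G0 Z6.0
G0 X22.0 Y11.0
G1 X19.9 Y17.5
G1 X14.4 Y21.5
G1 X7.6 Y21.5
G1 X2.1 Y17.5
G1 X0.0 Y11.0
G1 X2.1 Y4.5
G1 X7.6 Y0.5
G1 X14.4 Y0.5
G1 X19.9 Y4.5
G1 X22.0 Y11.0
M2 ; end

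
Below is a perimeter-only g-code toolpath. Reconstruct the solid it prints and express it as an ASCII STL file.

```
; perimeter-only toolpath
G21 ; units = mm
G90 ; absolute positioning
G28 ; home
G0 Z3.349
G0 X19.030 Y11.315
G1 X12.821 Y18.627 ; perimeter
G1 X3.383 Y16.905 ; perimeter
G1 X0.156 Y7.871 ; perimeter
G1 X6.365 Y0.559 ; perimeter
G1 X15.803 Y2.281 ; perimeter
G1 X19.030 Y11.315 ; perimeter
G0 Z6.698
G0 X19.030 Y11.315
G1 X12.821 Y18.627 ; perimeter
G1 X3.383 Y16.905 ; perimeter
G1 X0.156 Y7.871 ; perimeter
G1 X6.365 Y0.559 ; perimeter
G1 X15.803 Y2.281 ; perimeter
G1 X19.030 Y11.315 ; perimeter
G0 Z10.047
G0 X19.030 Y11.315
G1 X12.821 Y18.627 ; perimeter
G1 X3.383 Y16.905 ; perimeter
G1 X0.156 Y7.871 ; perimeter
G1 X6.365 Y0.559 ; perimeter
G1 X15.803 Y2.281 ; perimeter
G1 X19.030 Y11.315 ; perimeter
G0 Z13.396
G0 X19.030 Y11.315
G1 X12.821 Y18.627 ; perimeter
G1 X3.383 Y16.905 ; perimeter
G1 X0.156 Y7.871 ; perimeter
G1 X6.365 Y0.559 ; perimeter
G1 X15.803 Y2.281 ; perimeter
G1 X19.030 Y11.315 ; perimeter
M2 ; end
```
solid part
  facet normal 0.0000 0.0000 -1.0000
    outer loop
      vertex 3.383 16.905 0.000
      vertex 12.821 18.627 0.000
      vertex 19.030 11.315 0.000
    endloop
  endfacet
  facet normal 0.0000 0.0000 -1.0000
    outer loop
      vertex 0.156 7.871 0.000
      vertex 3.383 16.905 0.000
      vertex 19.030 11.315 0.000
    endloop
  endfacet
  facet normal 0.0000 0.0000 -1.0000
    outer loop
      vertex 6.365 0.559 0.000
      vertex 0.156 7.871 0.000
      vertex 19.030 11.315 0.000
    endloop
  endfacet
  facet normal 0.0000 0.0000 -1.0000
    outer loop
      vertex 15.803 2.281 0.000
      vertex 6.365 0.559 0.000
      vertex 19.030 11.315 0.000
    endloop
  endfacet
  facet normal 0.0000 0.0000 1.0000
    outer loop
      vertex 19.030 11.315 13.396
      vertex 12.821 18.627 13.396
      vertex 3.383 16.905 13.396
    endloop
  endfacet
  facet normal 0.0000 0.0000 1.0000
    outer loop
      vertex 19.030 11.315 13.396
      vertex 3.383 16.905 13.396
      vertex 0.156 7.871 13.396
    endloop
  endfacet
  facet normal 0.0000 0.0000 1.0000
    outer loop
      vertex 19.030 11.315 13.396
      vertex 0.156 7.871 13.396
      vertex 6.365 0.559 13.396
    endloop
  endfacet
  facet normal 0.0000 0.0000 1.0000
    outer loop
      vertex 19.030 11.315 13.396
      vertex 6.365 0.559 13.396
      vertex 15.803 2.281 13.396
    endloop
  endfacet
  facet normal 0.7623 0.6473 0.0000
    outer loop
      vertex 19.030 11.315 0.000
      vertex 12.821 18.627 0.000
      vertex 12.821 18.627 13.396
    endloop
  endfacet
  facet normal 0.7623 0.6473 0.0000
    outer loop
      vertex 19.030 11.315 0.000
      vertex 12.821 18.627 13.396
      vertex 19.030 11.315 13.396
    endloop
  endfacet
  facet normal -0.1795 0.9838 0.0000
    outer loop
      vertex 12.821 18.627 0.000
      vertex 3.383 16.905 0.000
      vertex 3.383 16.905 13.396
    endloop
  endfacet
  facet normal -0.1795 0.9838 0.0000
    outer loop
      vertex 12.821 18.627 0.000
      vertex 3.383 16.905 13.396
      vertex 12.821 18.627 13.396
    endloop
  endfacet
  facet normal -0.9417 0.3364 0.0000
    outer loop
      vertex 3.383 16.905 0.000
      vertex 0.156 7.871 0.000
      vertex 0.156 7.871 13.396
    endloop
  endfacet
  facet normal -0.9417 0.3364 0.0000
    outer loop
      vertex 3.383 16.905 0.000
      vertex 0.156 7.871 13.396
      vertex 3.383 16.905 13.396
    endloop
  endfacet
  facet normal -0.7623 -0.6473 0.0000
    outer loop
      vertex 0.156 7.871 0.000
      vertex 6.365 0.559 0.000
      vertex 6.365 0.559 13.396
    endloop
  endfacet
  facet normal -0.7623 -0.6473 0.0000
    outer loop
      vertex 0.156 7.871 0.000
      vertex 6.365 0.559 13.396
      vertex 0.156 7.871 13.396
    endloop
  endfacet
  facet normal 0.1795 -0.9838 0.0000
    outer loop
      vertex 6.365 0.559 0.000
      vertex 15.803 2.281 0.000
      vertex 15.803 2.281 13.396
    endloop
  endfacet
  facet normal 0.1795 -0.9838 0.0000
    outer loop
      vertex 6.365 0.559 0.000
      vertex 15.803 2.281 13.396
      vertex 6.365 0.559 13.396
    endloop
  endfacet
  facet normal 0.9417 -0.3364 0.0000
    outer loop
      vertex 15.803 2.281 0.000
      vertex 19.030 11.315 0.000
      vertex 19.030 11.315 13.396
    endloop
  endfacet
  facet normal 0.9417 -0.3364 0.0000
    outer loop
      vertex 15.803 2.281 0.000
      vertex 19.030 11.315 13.396
      vertex 15.803 2.281 13.396
    endloop
  endfacet
endsolid part

The G0 Z moves step by Δz≈3.349 mm. Every layer's G1 loop is the same polygon, so the solid is a straight extrusion of it from z=0 to z≈13.4. Closing with flat bottom and top caps and triangulating gives 20 facets — a regular 6-sided prism (a cylinder approximated with 6 flat sides), circumscribed radius ≈ 9.59 mm, height ≈ 13.4 mm.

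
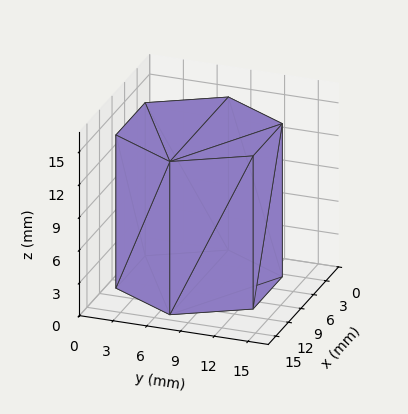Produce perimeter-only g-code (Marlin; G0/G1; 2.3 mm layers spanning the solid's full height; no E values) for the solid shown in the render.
Reading the render: the shape is a regular 6-sided prism (a cylinder approximated with 6 flat sides), circumscribed radius ≈ 7 mm, height ≈ 14 mm (dimensions read to the nearest mm from the axis ticks). For the g-code, the solid's height is divided into equal slices at the stated Δz and each level perimeter traced with G1 moves after a G0 lift.

; perimeter-only toolpath
G21 ; units = mm
G90 ; absolute positioning
G28 ; home
; layer 1
G0 Z2.3
G0 X14.0 Y7.0
G1 X10.5 Y13.1
G1 X3.5 Y13.1
G1 X0.0 Y7.0
G1 X3.5 Y0.9
G1 X10.5 Y0.9
G1 X14.0 Y7.0
; layer 2
G0 Z4.7
G0 X14.0 Y7.0
G1 X10.5 Y13.1
G1 X3.5 Y13.1
G1 X0.0 Y7.0
G1 X3.5 Y0.9
G1 X10.5 Y0.9
G1 X14.0 Y7.0
; layer 3
G0 Z7.0
G0 X14.0 Y7.0
G1 X10.5 Y13.1
G1 X3.5 Y13.1
G1 X0.0 Y7.0
G1 X3.5 Y0.9
G1 X10.5 Y0.9
G1 X14.0 Y7.0
; layer 4
G0 Z9.3
G0 X14.0 Y7.0
G1 X10.5 Y13.1
G1 X3.5 Y13.1
G1 X0.0 Y7.0
G1 X3.5 Y0.9
G1 X10.5 Y0.9
G1 X14.0 Y7.0
; layer 5
G0 Z11.7
G0 X14.0 Y7.0
G1 X10.5 Y13.1
G1 X3.5 Y13.1
G1 X0.0 Y7.0
G1 X3.5 Y0.9
G1 X10.5 Y0.9
G1 X14.0 Y7.0
; layer 6
G0 Z14.0
G0 X14.0 Y7.0
G1 X10.5 Y13.1
G1 X3.5 Y13.1
G1 X0.0 Y7.0
G1 X3.5 Y0.9
G1 X10.5 Y0.9
G1 X14.0 Y7.0
M2 ; end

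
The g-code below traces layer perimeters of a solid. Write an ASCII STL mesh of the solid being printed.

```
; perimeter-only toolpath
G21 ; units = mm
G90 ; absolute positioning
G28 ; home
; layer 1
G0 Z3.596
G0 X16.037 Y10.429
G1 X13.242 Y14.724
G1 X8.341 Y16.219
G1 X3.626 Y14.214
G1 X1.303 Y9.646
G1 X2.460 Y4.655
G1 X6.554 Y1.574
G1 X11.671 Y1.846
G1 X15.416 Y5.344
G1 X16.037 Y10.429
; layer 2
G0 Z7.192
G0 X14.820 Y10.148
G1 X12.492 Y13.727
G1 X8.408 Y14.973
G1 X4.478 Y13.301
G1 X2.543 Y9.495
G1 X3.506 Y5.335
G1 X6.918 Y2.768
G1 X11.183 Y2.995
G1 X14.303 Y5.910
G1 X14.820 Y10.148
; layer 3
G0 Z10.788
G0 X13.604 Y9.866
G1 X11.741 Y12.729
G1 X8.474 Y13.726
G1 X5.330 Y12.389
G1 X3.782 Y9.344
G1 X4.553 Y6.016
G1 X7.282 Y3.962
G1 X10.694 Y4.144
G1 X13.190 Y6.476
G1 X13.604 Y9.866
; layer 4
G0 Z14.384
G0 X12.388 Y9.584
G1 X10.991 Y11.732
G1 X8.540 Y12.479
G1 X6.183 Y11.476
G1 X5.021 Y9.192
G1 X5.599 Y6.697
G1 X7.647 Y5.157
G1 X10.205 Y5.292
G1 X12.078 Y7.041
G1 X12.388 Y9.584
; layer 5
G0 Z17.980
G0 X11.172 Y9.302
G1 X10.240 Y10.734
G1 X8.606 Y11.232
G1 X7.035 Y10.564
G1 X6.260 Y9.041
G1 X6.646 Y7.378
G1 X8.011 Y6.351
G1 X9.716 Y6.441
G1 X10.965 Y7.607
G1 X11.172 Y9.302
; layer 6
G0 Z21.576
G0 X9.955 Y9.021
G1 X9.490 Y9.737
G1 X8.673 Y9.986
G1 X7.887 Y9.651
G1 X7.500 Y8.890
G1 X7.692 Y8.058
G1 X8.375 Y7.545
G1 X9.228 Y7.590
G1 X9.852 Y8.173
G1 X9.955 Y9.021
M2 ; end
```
solid part
  facet normal 0.0000 0.0000 -1.0000
    outer loop
      vertex 8.275 17.466 0.000
      vertex 13.993 15.722 0.000
      vertex 17.253 10.711 0.000
    endloop
  endfacet
  facet normal 0.0000 0.0000 -1.0000
    outer loop
      vertex 2.774 15.126 0.000
      vertex 8.275 17.466 0.000
      vertex 17.253 10.711 0.000
    endloop
  endfacet
  facet normal 0.0000 0.0000 -1.0000
    outer loop
      vertex 0.064 9.797 0.000
      vertex 2.774 15.126 0.000
      vertex 17.253 10.711 0.000
    endloop
  endfacet
  facet normal 0.0000 0.0000 -1.0000
    outer loop
      vertex 1.413 3.974 0.000
      vertex 0.064 9.797 0.000
      vertex 17.253 10.711 0.000
    endloop
  endfacet
  facet normal 0.0000 0.0000 -1.0000
    outer loop
      vertex 6.190 0.380 0.000
      vertex 1.413 3.974 0.000
      vertex 17.253 10.711 0.000
    endloop
  endfacet
  facet normal 0.0000 0.0000 -1.0000
    outer loop
      vertex 12.160 0.697 0.000
      vertex 6.190 0.380 0.000
      vertex 17.253 10.711 0.000
    endloop
  endfacet
  facet normal 0.0000 0.0000 -1.0000
    outer loop
      vertex 16.529 4.778 0.000
      vertex 12.160 0.697 0.000
      vertex 17.253 10.711 0.000
    endloop
  endfacet
  facet normal 0.7969 0.5184 0.3101
    outer loop
      vertex 17.253 10.711 0.000
      vertex 13.993 15.722 0.000
      vertex 8.739 8.739 25.172
    endloop
  endfacet
  facet normal 0.2773 0.9093 0.3101
    outer loop
      vertex 13.993 15.722 0.000
      vertex 8.275 17.466 0.000
      vertex 8.739 8.739 25.172
    endloop
  endfacet
  facet normal -0.3721 0.8748 0.3102
    outer loop
      vertex 8.275 17.466 0.000
      vertex 2.774 15.126 0.000
      vertex 8.739 8.739 25.172
    endloop
  endfacet
  facet normal -0.8474 0.4309 0.3102
    outer loop
      vertex 2.774 15.126 0.000
      vertex 0.064 9.797 0.000
      vertex 8.739 8.739 25.172
    endloop
  endfacet
  facet normal -0.9262 -0.2146 0.3102
    outer loop
      vertex 0.064 9.797 0.000
      vertex 1.413 3.974 0.000
      vertex 8.739 8.739 25.172
    endloop
  endfacet
  facet normal -0.5716 -0.7597 0.3102
    outer loop
      vertex 1.413 3.974 0.000
      vertex 6.190 0.380 0.000
      vertex 8.739 8.739 25.172
    endloop
  endfacet
  facet normal 0.0504 -0.9493 0.3102
    outer loop
      vertex 6.190 0.380 0.000
      vertex 12.160 0.697 0.000
      vertex 8.739 8.739 25.172
    endloop
  endfacet
  facet normal 0.6489 -0.6947 0.3102
    outer loop
      vertex 12.160 0.697 0.000
      vertex 16.529 4.778 0.000
      vertex 8.739 8.739 25.172
    endloop
  endfacet
  facet normal 0.9437 -0.1152 0.3102
    outer loop
      vertex 16.529 4.778 0.000
      vertex 17.253 10.711 0.000
      vertex 8.739 8.739 25.172
    endloop
  endfacet
endsolid part

The G0 Z moves step by Δz≈3.596 mm. The G1 loops shrink linearly with z, so the solid tapers from its base footprint up to z≈25.2. Closing with a flat bottom cap and the tapered top and triangulating gives 16 facets — a regular 9-sided pyramid, base circumscribed radius ≈ 8.74 mm, apex at z ≈ 25.2 mm.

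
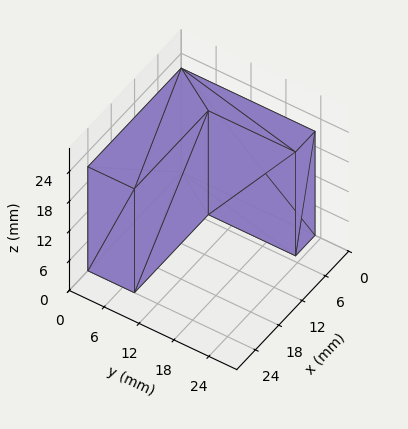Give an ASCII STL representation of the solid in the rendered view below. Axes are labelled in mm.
Reading the render: the shape is an L-shaped prism: outer 24 × 23 mm, arm thicknesses ≈ 8 mm (horizontal) and 5 mm (vertical), extruded 21 mm in z (dimensions read to the nearest mm from the axis ticks). For the STL, each face is triangulated and given an outward normal.

solid part
  facet normal 0.0000 0.0000 -1.0000
    outer loop
      vertex 24.0 8.0 0.0
      vertex 24.0 0.0 0.0
      vertex 0.0 0.0 0.0
    endloop
  endfacet
  facet normal 0.0000 0.0000 -1.0000
    outer loop
      vertex 5.0 8.0 0.0
      vertex 24.0 8.0 0.0
      vertex 0.0 0.0 0.0
    endloop
  endfacet
  facet normal 0.0000 0.0000 -1.0000
    outer loop
      vertex 5.0 23.0 0.0
      vertex 5.0 8.0 0.0
      vertex 0.0 0.0 0.0
    endloop
  endfacet
  facet normal 0.0000 0.0000 -1.0000
    outer loop
      vertex 0.0 23.0 0.0
      vertex 5.0 23.0 0.0
      vertex 0.0 0.0 0.0
    endloop
  endfacet
  facet normal 0.0000 0.0000 1.0000
    outer loop
      vertex 0.0 0.0 21.0
      vertex 24.0 0.0 21.0
      vertex 24.0 8.0 21.0
    endloop
  endfacet
  facet normal 0.0000 0.0000 1.0000
    outer loop
      vertex 0.0 0.0 21.0
      vertex 24.0 8.0 21.0
      vertex 5.0 8.0 21.0
    endloop
  endfacet
  facet normal 0.0000 0.0000 1.0000
    outer loop
      vertex 0.0 0.0 21.0
      vertex 5.0 8.0 21.0
      vertex 5.0 23.0 21.0
    endloop
  endfacet
  facet normal 0.0000 0.0000 1.0000
    outer loop
      vertex 0.0 0.0 21.0
      vertex 5.0 23.0 21.0
      vertex 0.0 23.0 21.0
    endloop
  endfacet
  facet normal 0.0000 -1.0000 0.0000
    outer loop
      vertex 0.0 0.0 0.0
      vertex 24.0 0.0 0.0
      vertex 24.0 0.0 21.0
    endloop
  endfacet
  facet normal 0.0000 -1.0000 0.0000
    outer loop
      vertex 0.0 0.0 0.0
      vertex 24.0 0.0 21.0
      vertex 0.0 0.0 21.0
    endloop
  endfacet
  facet normal 1.0000 0.0000 0.0000
    outer loop
      vertex 24.0 0.0 0.0
      vertex 24.0 8.0 0.0
      vertex 24.0 8.0 21.0
    endloop
  endfacet
  facet normal 1.0000 0.0000 0.0000
    outer loop
      vertex 24.0 0.0 0.0
      vertex 24.0 8.0 21.0
      vertex 24.0 0.0 21.0
    endloop
  endfacet
  facet normal 0.0000 1.0000 0.0000
    outer loop
      vertex 24.0 8.0 0.0
      vertex 5.0 8.0 0.0
      vertex 5.0 8.0 21.0
    endloop
  endfacet
  facet normal 0.0000 1.0000 0.0000
    outer loop
      vertex 24.0 8.0 0.0
      vertex 5.0 8.0 21.0
      vertex 24.0 8.0 21.0
    endloop
  endfacet
  facet normal 1.0000 0.0000 0.0000
    outer loop
      vertex 5.0 8.0 0.0
      vertex 5.0 23.0 0.0
      vertex 5.0 23.0 21.0
    endloop
  endfacet
  facet normal 1.0000 0.0000 0.0000
    outer loop
      vertex 5.0 8.0 0.0
      vertex 5.0 23.0 21.0
      vertex 5.0 8.0 21.0
    endloop
  endfacet
  facet normal 0.0000 1.0000 0.0000
    outer loop
      vertex 5.0 23.0 0.0
      vertex 0.0 23.0 0.0
      vertex 0.0 23.0 21.0
    endloop
  endfacet
  facet normal 0.0000 1.0000 0.0000
    outer loop
      vertex 5.0 23.0 0.0
      vertex 0.0 23.0 21.0
      vertex 5.0 23.0 21.0
    endloop
  endfacet
  facet normal -1.0000 0.0000 0.0000
    outer loop
      vertex 0.0 23.0 0.0
      vertex 0.0 0.0 0.0
      vertex 0.0 0.0 21.0
    endloop
  endfacet
  facet normal -1.0000 0.0000 0.0000
    outer loop
      vertex 0.0 23.0 0.0
      vertex 0.0 0.0 21.0
      vertex 0.0 23.0 21.0
    endloop
  endfacet
endsolid part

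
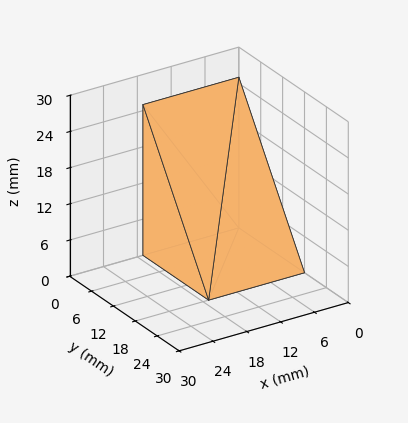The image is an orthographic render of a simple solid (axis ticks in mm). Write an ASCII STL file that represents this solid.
Reading the render: the shape is a wedge (ramp): 17 × 18 mm base, rising to 25 mm along the y=0 edge and sloping linearly to z=0 at y=18 (dimensions read to the nearest mm from the axis ticks). For the STL, each face is triangulated and given an outward normal.

solid part
  facet normal 0.0000 0.0000 -1.0000
    outer loop
      vertex 17.000 18.000 0.000
      vertex 17.000 0.000 0.000
      vertex 0.000 0.000 0.000
    endloop
  endfacet
  facet normal 0.0000 0.0000 -1.0000
    outer loop
      vertex 0.000 18.000 0.000
      vertex 17.000 18.000 0.000
      vertex 0.000 0.000 0.000
    endloop
  endfacet
  facet normal 0.0000 -1.0000 0.0000
    outer loop
      vertex 0.000 0.000 0.000
      vertex 17.000 0.000 0.000
      vertex 17.000 0.000 25.000
    endloop
  endfacet
  facet normal 0.0000 -1.0000 0.0000
    outer loop
      vertex 0.000 0.000 0.000
      vertex 17.000 0.000 25.000
      vertex 0.000 0.000 25.000
    endloop
  endfacet
  facet normal 0.0000 0.8115 0.5843
    outer loop
      vertex 0.000 0.000 25.000
      vertex 17.000 0.000 25.000
      vertex 17.000 18.000 0.000
    endloop
  endfacet
  facet normal 0.0000 0.8115 0.5843
    outer loop
      vertex 0.000 0.000 25.000
      vertex 17.000 18.000 0.000
      vertex 0.000 18.000 0.000
    endloop
  endfacet
  facet normal -1.0000 0.0000 0.0000
    outer loop
      vertex 0.000 0.000 25.000
      vertex 0.000 18.000 0.000
      vertex 0.000 0.000 0.000
    endloop
  endfacet
  facet normal 1.0000 0.0000 0.0000
    outer loop
      vertex 17.000 0.000 0.000
      vertex 17.000 18.000 0.000
      vertex 17.000 0.000 25.000
    endloop
  endfacet
endsolid part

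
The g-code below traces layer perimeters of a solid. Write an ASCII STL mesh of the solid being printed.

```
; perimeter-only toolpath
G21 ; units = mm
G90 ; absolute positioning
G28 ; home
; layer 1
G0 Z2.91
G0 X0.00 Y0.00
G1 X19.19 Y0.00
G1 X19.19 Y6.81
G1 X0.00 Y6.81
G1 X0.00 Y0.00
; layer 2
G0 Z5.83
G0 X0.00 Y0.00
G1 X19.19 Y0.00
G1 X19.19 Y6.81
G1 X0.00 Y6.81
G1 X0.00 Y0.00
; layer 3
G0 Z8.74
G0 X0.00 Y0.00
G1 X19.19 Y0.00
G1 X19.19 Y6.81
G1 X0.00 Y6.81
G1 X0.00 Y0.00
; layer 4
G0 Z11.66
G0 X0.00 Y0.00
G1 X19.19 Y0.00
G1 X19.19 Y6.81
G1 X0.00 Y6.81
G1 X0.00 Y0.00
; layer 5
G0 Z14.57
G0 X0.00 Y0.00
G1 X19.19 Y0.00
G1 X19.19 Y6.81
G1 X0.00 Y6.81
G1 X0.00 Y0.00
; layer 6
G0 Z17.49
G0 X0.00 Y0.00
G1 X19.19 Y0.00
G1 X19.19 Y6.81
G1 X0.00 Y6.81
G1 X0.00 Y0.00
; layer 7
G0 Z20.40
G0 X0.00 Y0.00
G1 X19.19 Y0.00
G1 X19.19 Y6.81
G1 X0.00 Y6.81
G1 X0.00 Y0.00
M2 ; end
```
solid part
  facet normal 0.0000 0.0000 -1.0000
    outer loop
      vertex 19.19 6.81 0.00
      vertex 19.19 0.00 0.00
      vertex 0.00 0.00 0.00
    endloop
  endfacet
  facet normal 0.0000 0.0000 -1.0000
    outer loop
      vertex 0.00 6.81 0.00
      vertex 19.19 6.81 0.00
      vertex 0.00 0.00 0.00
    endloop
  endfacet
  facet normal 0.0000 0.0000 1.0000
    outer loop
      vertex 0.00 0.00 20.40
      vertex 19.19 0.00 20.40
      vertex 19.19 6.81 20.40
    endloop
  endfacet
  facet normal 0.0000 0.0000 1.0000
    outer loop
      vertex 0.00 0.00 20.40
      vertex 19.19 6.81 20.40
      vertex 0.00 6.81 20.40
    endloop
  endfacet
  facet normal 0.0000 -1.0000 0.0000
    outer loop
      vertex 0.00 0.00 0.00
      vertex 19.19 0.00 0.00
      vertex 19.19 0.00 20.40
    endloop
  endfacet
  facet normal 0.0000 -1.0000 0.0000
    outer loop
      vertex 0.00 0.00 0.00
      vertex 19.19 0.00 20.40
      vertex 0.00 0.00 20.40
    endloop
  endfacet
  facet normal 0.0000 1.0000 0.0000
    outer loop
      vertex 19.19 6.81 20.40
      vertex 19.19 6.81 0.00
      vertex 0.00 6.81 0.00
    endloop
  endfacet
  facet normal 0.0000 1.0000 0.0000
    outer loop
      vertex 0.00 6.81 20.40
      vertex 19.19 6.81 20.40
      vertex 0.00 6.81 0.00
    endloop
  endfacet
  facet normal -1.0000 0.0000 0.0000
    outer loop
      vertex 0.00 6.81 20.40
      vertex 0.00 6.81 0.00
      vertex 0.00 0.00 0.00
    endloop
  endfacet
  facet normal -1.0000 0.0000 0.0000
    outer loop
      vertex 0.00 0.00 20.40
      vertex 0.00 6.81 20.40
      vertex 0.00 0.00 0.00
    endloop
  endfacet
  facet normal 1.0000 0.0000 0.0000
    outer loop
      vertex 19.19 0.00 0.00
      vertex 19.19 6.81 0.00
      vertex 19.19 6.81 20.40
    endloop
  endfacet
  facet normal 1.0000 0.0000 0.0000
    outer loop
      vertex 19.19 0.00 0.00
      vertex 19.19 6.81 20.40
      vertex 19.19 0.00 20.40
    endloop
  endfacet
endsolid part

The G0 Z moves step by Δz≈2.91 mm. Every layer's G1 loop is the same polygon, so the solid is a straight extrusion of it from z=0 to z≈20.4. Closing with flat bottom and top caps and triangulating gives 12 facets — a rectangular box, roughly 19.2 × 6.81 mm footprint and 20.4 mm tall.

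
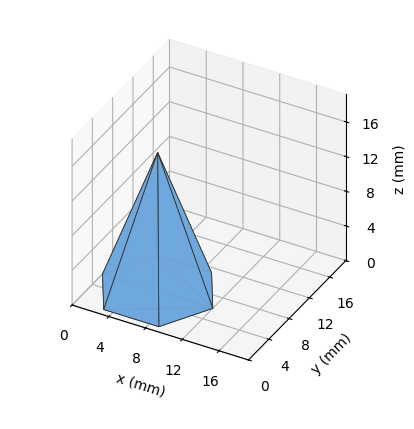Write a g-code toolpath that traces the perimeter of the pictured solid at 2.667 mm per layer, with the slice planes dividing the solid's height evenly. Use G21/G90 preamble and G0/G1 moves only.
Reading the render: the shape is a regular 6-sided pyramid, base circumscribed radius ≈ 6 mm, apex at z ≈ 16 mm (dimensions read to the nearest mm from the axis ticks). For the g-code, the solid's height is divided into equal slices at the stated Δz and each level perimeter traced with G1 moves after a G0 lift.

; perimeter-only toolpath
G21 ; units = mm
G90 ; absolute positioning
G28 ; home
; layer 1
G0 Z2.667
G0 X11.000 Y6.000
G1 X8.500 Y10.330
G1 X3.500 Y10.330
G1 X1.000 Y6.000
G1 X3.500 Y1.670
G1 X8.500 Y1.670
G1 X11.000 Y6.000
; layer 2
G0 Z5.333
G0 X10.000 Y6.000
G1 X8.000 Y9.464
G1 X4.000 Y9.464
G1 X2.000 Y6.000
G1 X4.000 Y2.536
G1 X8.000 Y2.536
G1 X10.000 Y6.000
; layer 3
G0 Z8.000
G0 X9.000 Y6.000
G1 X7.500 Y8.598
G1 X4.500 Y8.598
G1 X3.000 Y6.000
G1 X4.500 Y3.402
G1 X7.500 Y3.402
G1 X9.000 Y6.000
; layer 4
G0 Z10.667
G0 X8.000 Y6.000
G1 X7.000 Y7.732
G1 X5.000 Y7.732
G1 X4.000 Y6.000
G1 X5.000 Y4.268
G1 X7.000 Y4.268
G1 X8.000 Y6.000
; layer 5
G0 Z13.333
G0 X7.000 Y6.000
G1 X6.500 Y6.866
G1 X5.500 Y6.866
G1 X5.000 Y6.000
G1 X5.500 Y5.134
G1 X6.500 Y5.134
G1 X7.000 Y6.000
M2 ; end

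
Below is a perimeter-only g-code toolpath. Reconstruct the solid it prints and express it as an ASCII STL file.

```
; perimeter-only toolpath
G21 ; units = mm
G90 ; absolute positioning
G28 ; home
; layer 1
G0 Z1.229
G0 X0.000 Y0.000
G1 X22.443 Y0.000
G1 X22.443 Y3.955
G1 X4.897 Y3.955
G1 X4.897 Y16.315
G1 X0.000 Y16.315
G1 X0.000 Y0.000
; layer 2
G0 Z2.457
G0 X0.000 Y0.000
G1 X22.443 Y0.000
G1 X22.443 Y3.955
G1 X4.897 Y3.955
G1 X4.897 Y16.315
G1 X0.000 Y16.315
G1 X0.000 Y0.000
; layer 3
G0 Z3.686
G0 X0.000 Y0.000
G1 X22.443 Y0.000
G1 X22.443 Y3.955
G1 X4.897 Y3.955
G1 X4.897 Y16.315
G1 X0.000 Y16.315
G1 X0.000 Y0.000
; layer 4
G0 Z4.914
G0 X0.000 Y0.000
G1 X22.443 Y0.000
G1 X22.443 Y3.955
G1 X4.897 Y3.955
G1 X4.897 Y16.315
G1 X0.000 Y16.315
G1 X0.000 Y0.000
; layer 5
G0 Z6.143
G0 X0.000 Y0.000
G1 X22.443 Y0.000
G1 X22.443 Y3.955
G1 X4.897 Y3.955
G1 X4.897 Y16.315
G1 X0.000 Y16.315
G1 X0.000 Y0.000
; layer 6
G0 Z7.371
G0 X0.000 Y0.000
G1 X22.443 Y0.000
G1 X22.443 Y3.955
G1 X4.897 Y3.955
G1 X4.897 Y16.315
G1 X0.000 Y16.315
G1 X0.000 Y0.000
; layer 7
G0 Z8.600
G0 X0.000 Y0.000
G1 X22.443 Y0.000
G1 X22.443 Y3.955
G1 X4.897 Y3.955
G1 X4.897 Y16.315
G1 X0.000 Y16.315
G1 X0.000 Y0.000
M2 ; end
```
solid part
  facet normal 0.0000 0.0000 -1.0000
    outer loop
      vertex 22.443 3.955 0.000
      vertex 22.443 0.000 0.000
      vertex 0.000 0.000 0.000
    endloop
  endfacet
  facet normal 0.0000 0.0000 -1.0000
    outer loop
      vertex 4.897 3.955 0.000
      vertex 22.443 3.955 0.000
      vertex 0.000 0.000 0.000
    endloop
  endfacet
  facet normal 0.0000 0.0000 -1.0000
    outer loop
      vertex 4.897 16.315 0.000
      vertex 4.897 3.955 0.000
      vertex 0.000 0.000 0.000
    endloop
  endfacet
  facet normal 0.0000 0.0000 -1.0000
    outer loop
      vertex 0.000 16.315 0.000
      vertex 4.897 16.315 0.000
      vertex 0.000 0.000 0.000
    endloop
  endfacet
  facet normal 0.0000 0.0000 1.0000
    outer loop
      vertex 0.000 0.000 8.600
      vertex 22.443 0.000 8.600
      vertex 22.443 3.955 8.600
    endloop
  endfacet
  facet normal 0.0000 0.0000 1.0000
    outer loop
      vertex 0.000 0.000 8.600
      vertex 22.443 3.955 8.600
      vertex 4.897 3.955 8.600
    endloop
  endfacet
  facet normal 0.0000 0.0000 1.0000
    outer loop
      vertex 0.000 0.000 8.600
      vertex 4.897 3.955 8.600
      vertex 4.897 16.315 8.600
    endloop
  endfacet
  facet normal 0.0000 0.0000 1.0000
    outer loop
      vertex 0.000 0.000 8.600
      vertex 4.897 16.315 8.600
      vertex 0.000 16.315 8.600
    endloop
  endfacet
  facet normal 0.0000 -1.0000 0.0000
    outer loop
      vertex 0.000 0.000 0.000
      vertex 22.443 0.000 0.000
      vertex 22.443 0.000 8.600
    endloop
  endfacet
  facet normal 0.0000 -1.0000 0.0000
    outer loop
      vertex 0.000 0.000 0.000
      vertex 22.443 0.000 8.600
      vertex 0.000 0.000 8.600
    endloop
  endfacet
  facet normal 1.0000 0.0000 0.0000
    outer loop
      vertex 22.443 0.000 0.000
      vertex 22.443 3.955 0.000
      vertex 22.443 3.955 8.600
    endloop
  endfacet
  facet normal 1.0000 0.0000 0.0000
    outer loop
      vertex 22.443 0.000 0.000
      vertex 22.443 3.955 8.600
      vertex 22.443 0.000 8.600
    endloop
  endfacet
  facet normal 0.0000 1.0000 0.0000
    outer loop
      vertex 22.443 3.955 0.000
      vertex 4.897 3.955 0.000
      vertex 4.897 3.955 8.600
    endloop
  endfacet
  facet normal 0.0000 1.0000 0.0000
    outer loop
      vertex 22.443 3.955 0.000
      vertex 4.897 3.955 8.600
      vertex 22.443 3.955 8.600
    endloop
  endfacet
  facet normal 1.0000 0.0000 0.0000
    outer loop
      vertex 4.897 3.955 0.000
      vertex 4.897 16.315 0.000
      vertex 4.897 16.315 8.600
    endloop
  endfacet
  facet normal 1.0000 0.0000 0.0000
    outer loop
      vertex 4.897 3.955 0.000
      vertex 4.897 16.315 8.600
      vertex 4.897 3.955 8.600
    endloop
  endfacet
  facet normal 0.0000 1.0000 0.0000
    outer loop
      vertex 4.897 16.315 0.000
      vertex 0.000 16.315 0.000
      vertex 0.000 16.315 8.600
    endloop
  endfacet
  facet normal 0.0000 1.0000 0.0000
    outer loop
      vertex 4.897 16.315 0.000
      vertex 0.000 16.315 8.600
      vertex 4.897 16.315 8.600
    endloop
  endfacet
  facet normal -1.0000 0.0000 0.0000
    outer loop
      vertex 0.000 16.315 0.000
      vertex 0.000 0.000 0.000
      vertex 0.000 0.000 8.600
    endloop
  endfacet
  facet normal -1.0000 0.0000 0.0000
    outer loop
      vertex 0.000 16.315 0.000
      vertex 0.000 0.000 8.600
      vertex 0.000 16.315 8.600
    endloop
  endfacet
endsolid part

The G0 Z moves step by Δz≈1.229 mm. Every layer's G1 loop is the same polygon, so the solid is a straight extrusion of it from z=0 to z≈8.6. Closing with flat bottom and top caps and triangulating gives 20 facets — an L-shaped prism: outer 22.4 × 16.3 mm, arm thicknesses ≈ 3.96 mm (horizontal) and 4.9 mm (vertical), extruded 8.6 mm in z.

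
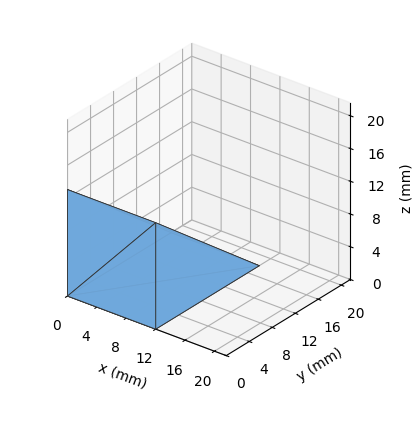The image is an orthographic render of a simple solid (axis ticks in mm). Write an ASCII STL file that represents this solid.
Reading the render: the shape is a wedge (ramp): 12 × 18 mm base, rising to 13 mm along the y=0 edge and sloping linearly to z=0 at y=18 (dimensions read to the nearest mm from the axis ticks). For the STL, each face is triangulated and given an outward normal.

solid part
  facet normal 0.0000 0.0000 -1.0000
    outer loop
      vertex 12.0 18.0 0.0
      vertex 12.0 0.0 0.0
      vertex 0.0 0.0 0.0
    endloop
  endfacet
  facet normal 0.0000 0.0000 -1.0000
    outer loop
      vertex 0.0 18.0 0.0
      vertex 12.0 18.0 0.0
      vertex 0.0 0.0 0.0
    endloop
  endfacet
  facet normal 0.0000 -1.0000 0.0000
    outer loop
      vertex 0.0 0.0 0.0
      vertex 12.0 0.0 0.0
      vertex 12.0 0.0 13.0
    endloop
  endfacet
  facet normal 0.0000 -1.0000 0.0000
    outer loop
      vertex 0.0 0.0 0.0
      vertex 12.0 0.0 13.0
      vertex 0.0 0.0 13.0
    endloop
  endfacet
  facet normal 0.0000 0.5855 0.8107
    outer loop
      vertex 0.0 0.0 13.0
      vertex 12.0 0.0 13.0
      vertex 12.0 18.0 0.0
    endloop
  endfacet
  facet normal 0.0000 0.5855 0.8107
    outer loop
      vertex 0.0 0.0 13.0
      vertex 12.0 18.0 0.0
      vertex 0.0 18.0 0.0
    endloop
  endfacet
  facet normal -1.0000 0.0000 0.0000
    outer loop
      vertex 0.0 0.0 13.0
      vertex 0.0 18.0 0.0
      vertex 0.0 0.0 0.0
    endloop
  endfacet
  facet normal 1.0000 0.0000 0.0000
    outer loop
      vertex 12.0 0.0 0.0
      vertex 12.0 18.0 0.0
      vertex 12.0 0.0 13.0
    endloop
  endfacet
endsolid part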